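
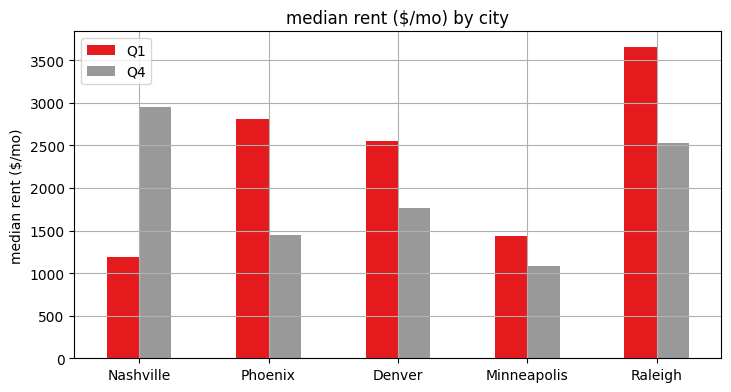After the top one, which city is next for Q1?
Top 3 for Q1: Raleigh ≈ 3500, Phoenix ≈ 3000, Denver ≈ 2500.

Phoenix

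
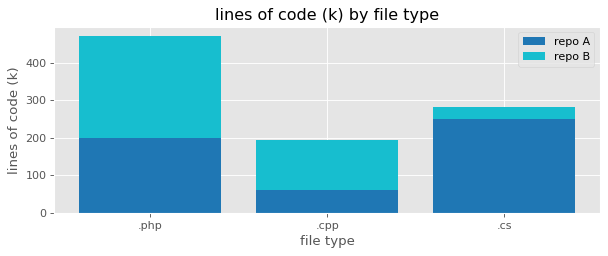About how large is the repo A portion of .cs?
≈ 250

repo A top ≈ 250, bottom ≈ 0; segment ≈ 250.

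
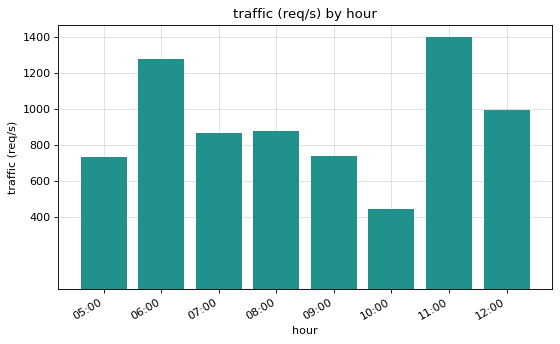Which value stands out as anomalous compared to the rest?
11:00

11:00 ≈ 1400; the rest sit between ≈ 400 and ≈ 1200.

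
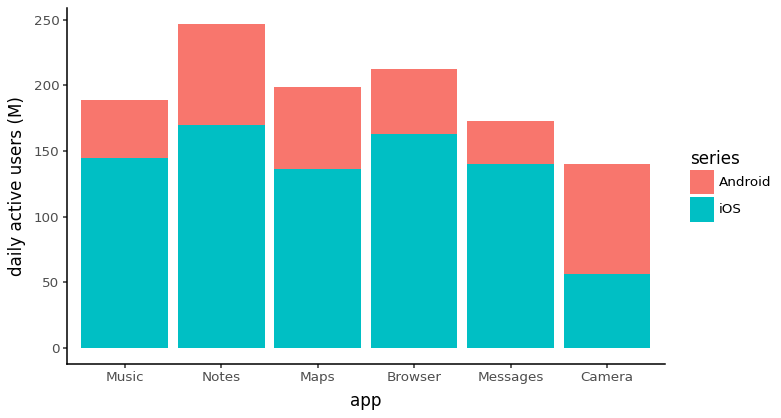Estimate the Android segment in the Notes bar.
Android top ≈ 250, bottom ≈ 175; segment ≈ 75.

≈ 75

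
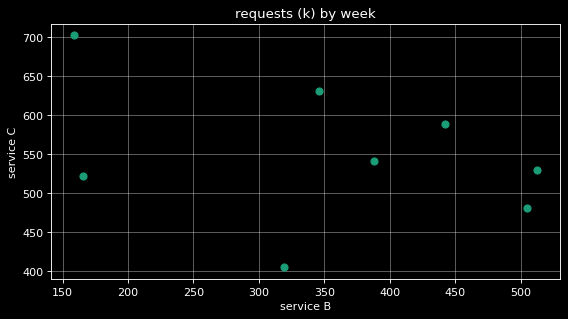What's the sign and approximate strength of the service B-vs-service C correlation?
negative, weak

Points are negatively correlated; weak (|r| ≈ 0.3).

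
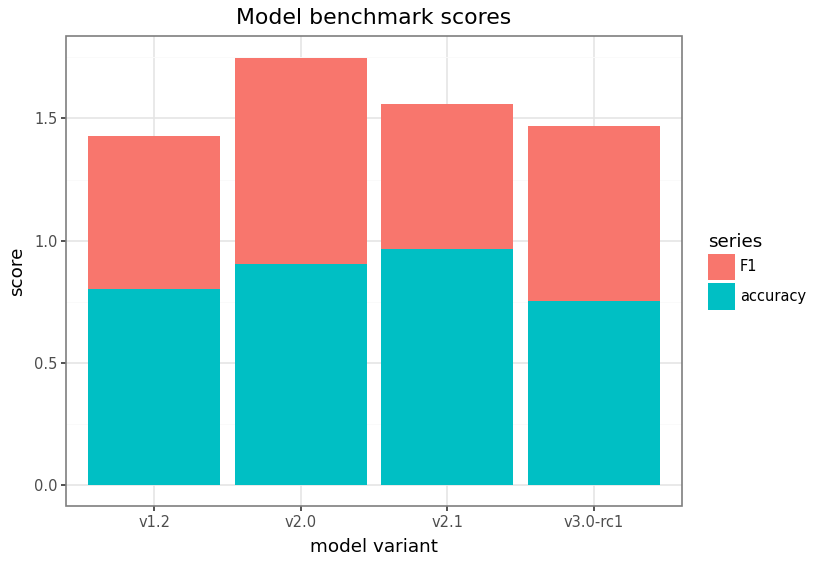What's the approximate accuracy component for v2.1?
≈ 1.0

accuracy top ≈ 1.0, bottom ≈ 0.0; segment ≈ 1.0.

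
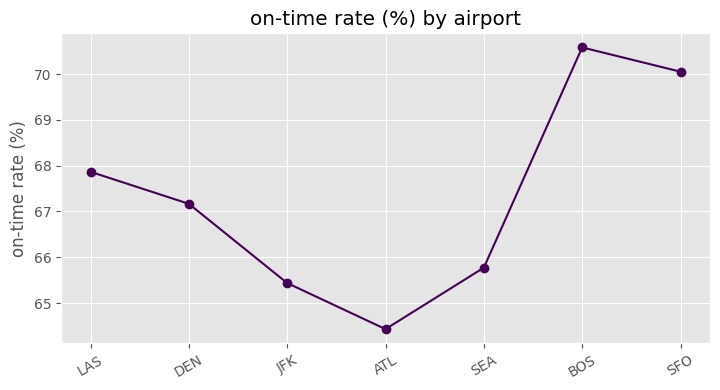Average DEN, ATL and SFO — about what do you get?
(67 + 64 + 70) / 3 ≈ 67.

≈ 67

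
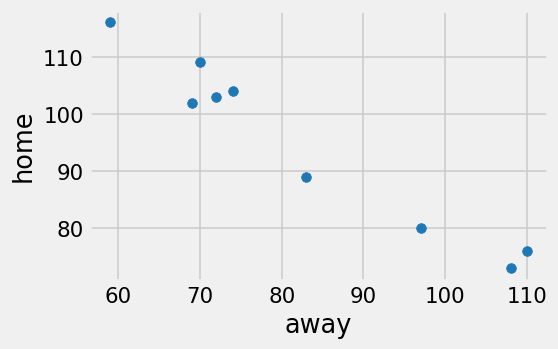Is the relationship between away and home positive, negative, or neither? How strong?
negative, strong

Points are negatively correlated; strong (|r| ≈ 1.0).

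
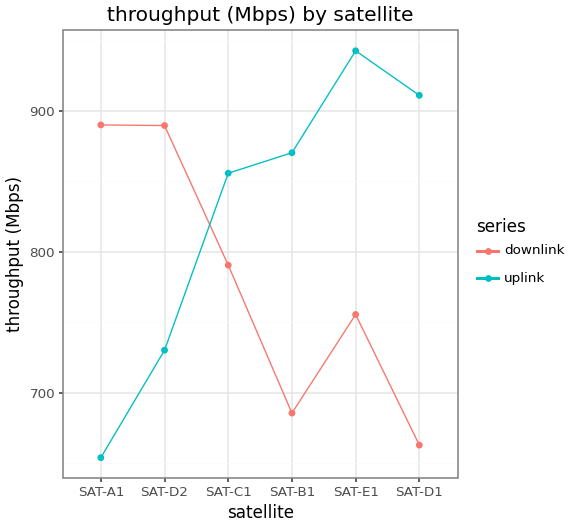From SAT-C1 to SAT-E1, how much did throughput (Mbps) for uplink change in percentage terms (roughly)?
SAT-C1 ≈ 850, SAT-E1 ≈ 950; (950 − 850) / 850 ≈ +11.8%.

≈ +11.8%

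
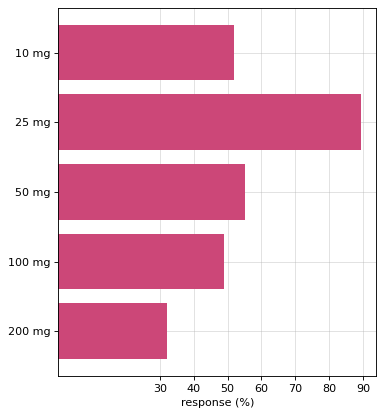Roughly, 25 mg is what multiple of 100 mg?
25 mg ≈ 90, 100 mg ≈ 50; 90/50 ≈ 1.8.

≈ 1.8×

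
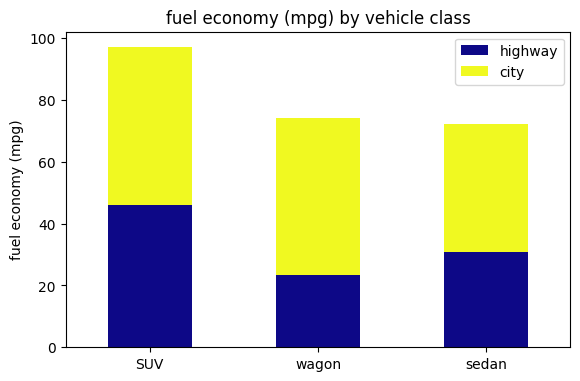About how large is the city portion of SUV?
city top ≈ 100, bottom ≈ 50; segment ≈ 50.

≈ 50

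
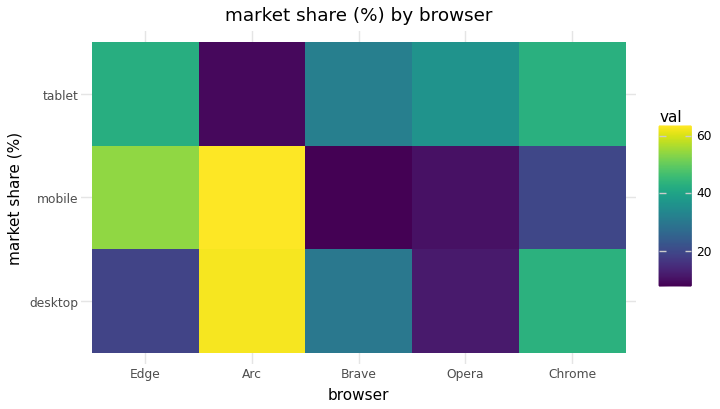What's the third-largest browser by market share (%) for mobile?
Chrome

Top 4 for mobile: Arc ≈ 65, Edge ≈ 55, Chrome ≈ 20, Opera ≈ 10.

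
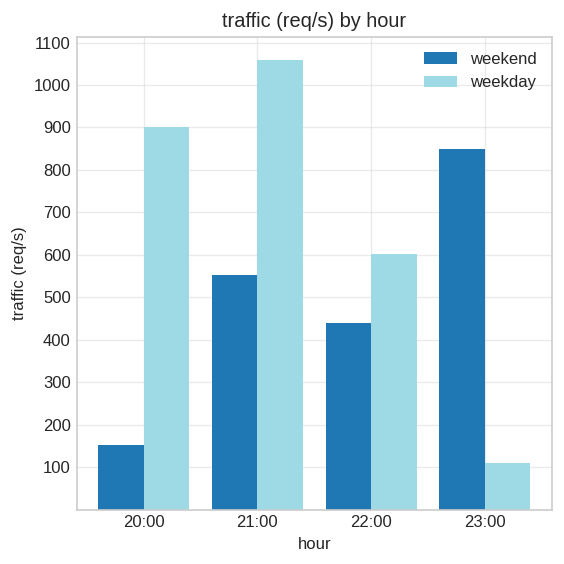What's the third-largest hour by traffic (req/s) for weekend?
22:00

Top 4 for weekend: 23:00 ≈ 800, 21:00 ≈ 600, 22:00 ≈ 400, 20:00 ≈ 200.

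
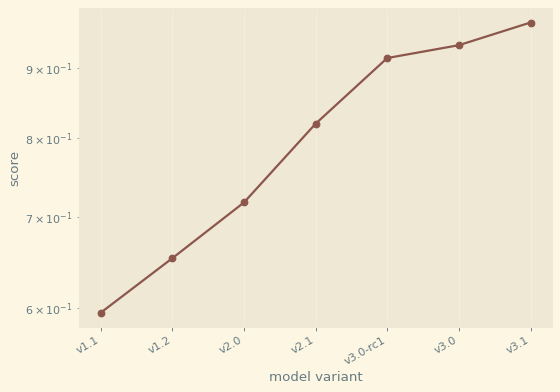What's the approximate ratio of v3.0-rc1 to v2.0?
≈ 1.29×

v3.0-rc1 ≈ 0.90, v2.0 ≈ 0.70; 0.90/0.70 ≈ 1.29.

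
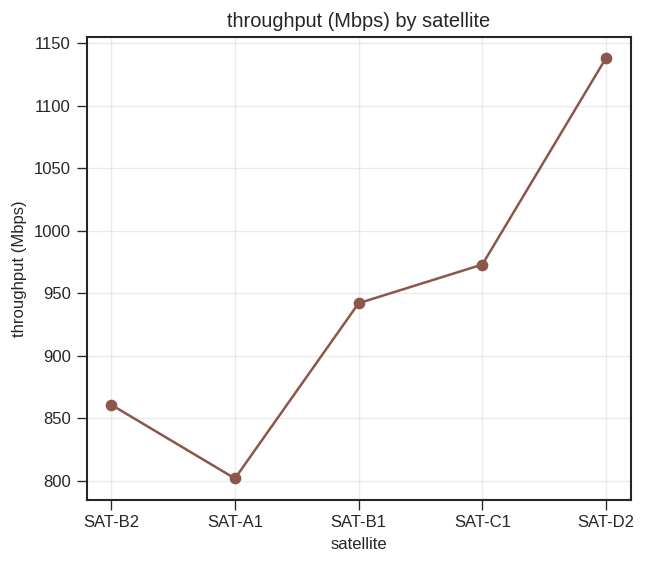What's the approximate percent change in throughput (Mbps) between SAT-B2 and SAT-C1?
≈ +11.8%

SAT-B2 ≈ 850, SAT-C1 ≈ 950; (950 − 850) / 850 ≈ +11.8%.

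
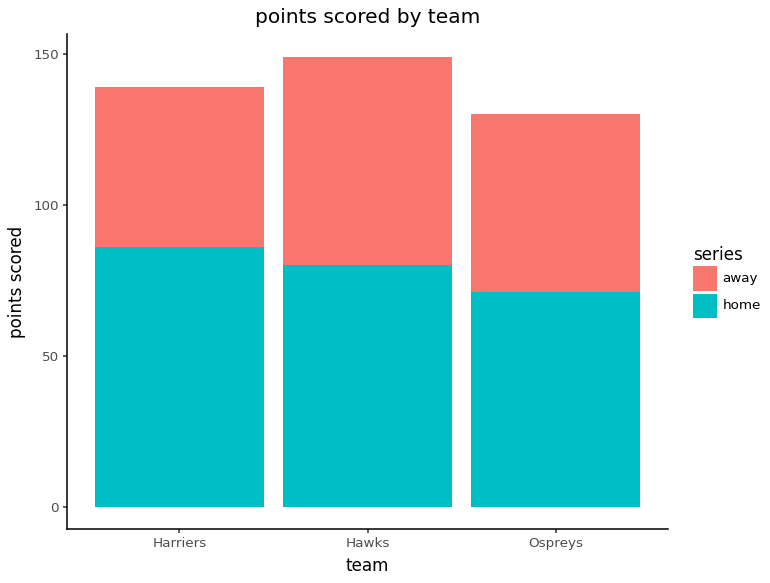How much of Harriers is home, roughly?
≈ 80

home top ≈ 80, bottom ≈ 0; segment ≈ 80.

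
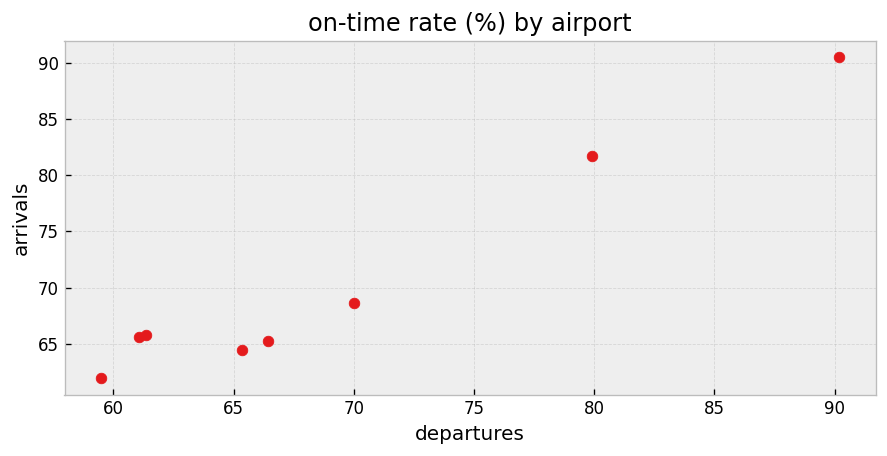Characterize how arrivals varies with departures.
positive, strong

Points are positively correlated; strong (|r| ≈ 1.0).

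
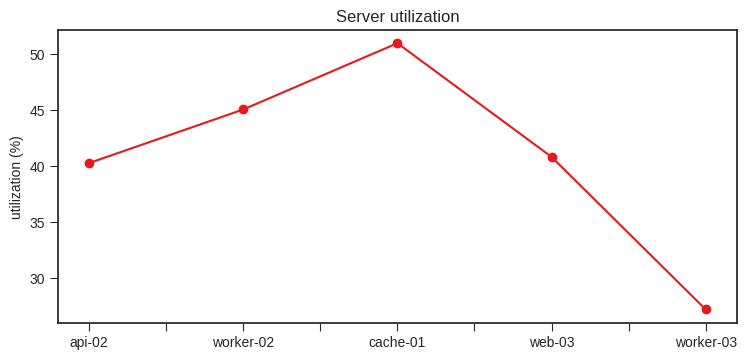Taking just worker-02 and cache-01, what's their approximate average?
(46 + 50) / 2 ≈ 48.

≈ 48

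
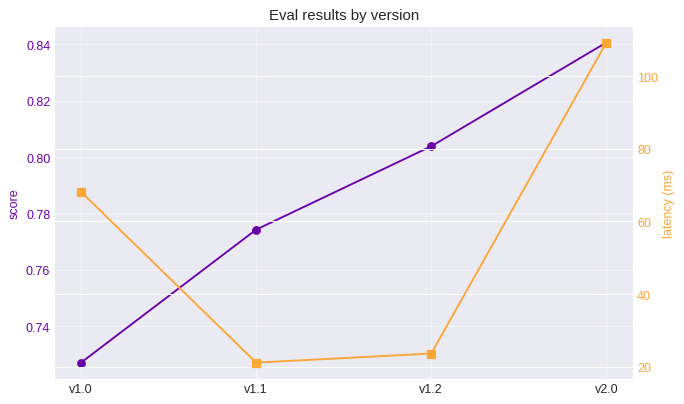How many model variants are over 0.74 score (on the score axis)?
3

Above 0.74: v1.1, v1.2, v2.0.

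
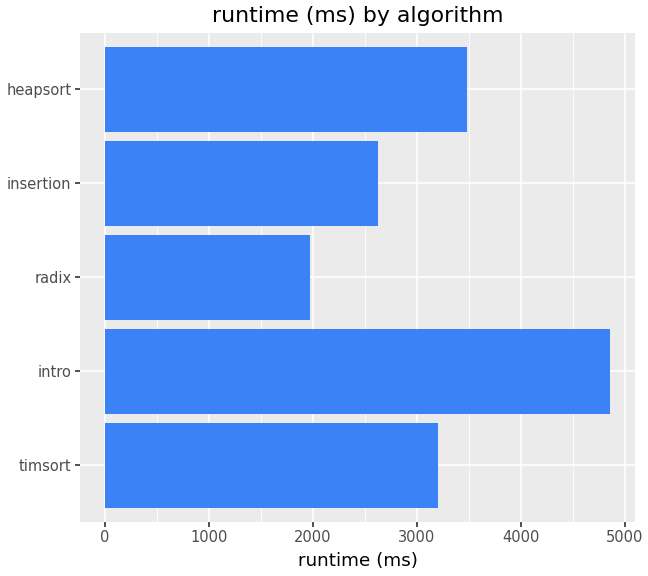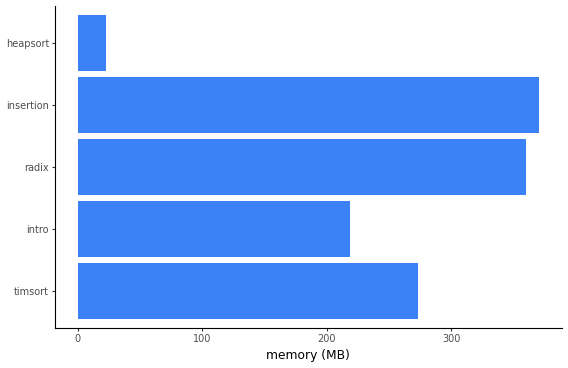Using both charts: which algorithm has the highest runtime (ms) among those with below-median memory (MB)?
Chart 2 median memory (MB) ≈ 250; below-median algorithms: intro, heapsort. Among those, intro has the highest runtime (ms) (≈ 5000).

intro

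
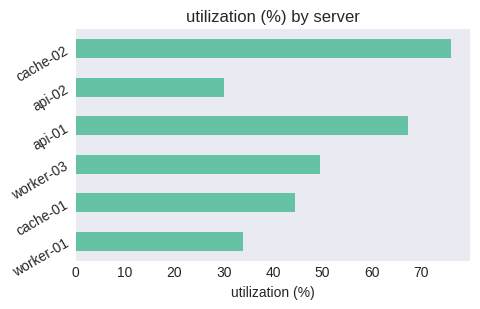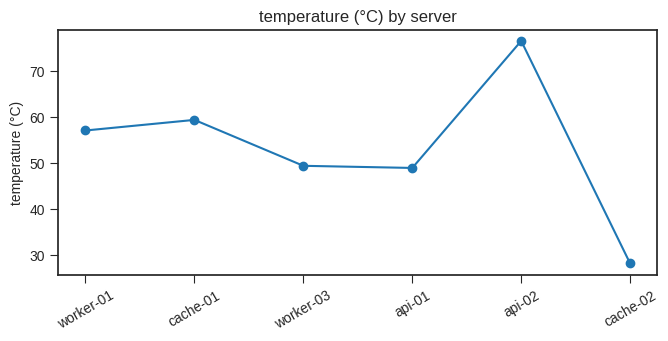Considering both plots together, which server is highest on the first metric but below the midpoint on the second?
Chart 2 median temperature (°C) ≈ 50; below-median servers: worker-03, api-01, cache-02. Among those, cache-02 has the highest utilization (%) (≈ 80).

cache-02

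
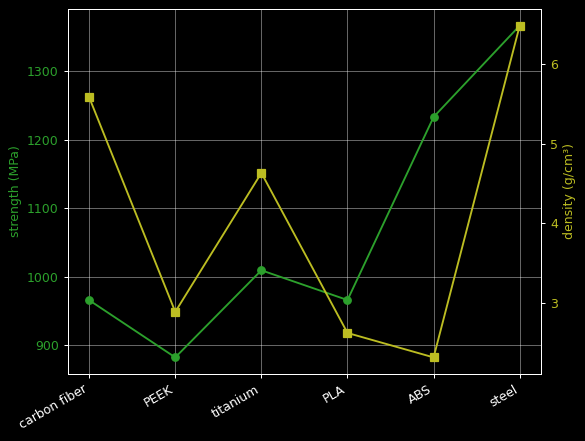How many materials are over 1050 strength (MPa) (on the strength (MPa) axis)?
Above 1050: ABS, steel.

2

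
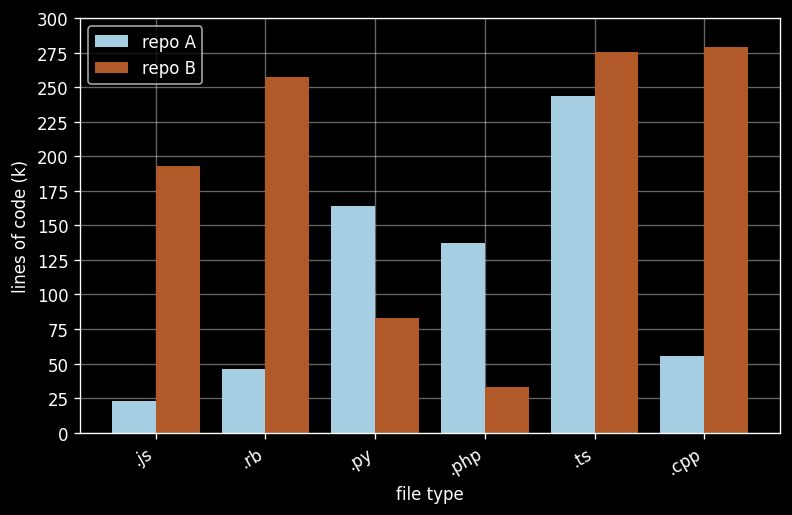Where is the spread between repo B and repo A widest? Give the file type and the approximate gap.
.cpp: repo B ≈ 275, repo A ≈ 50 → gap ≈ 225. Next-largest (.rb) is only ≈ 200.

.cpp, ≈ 225 k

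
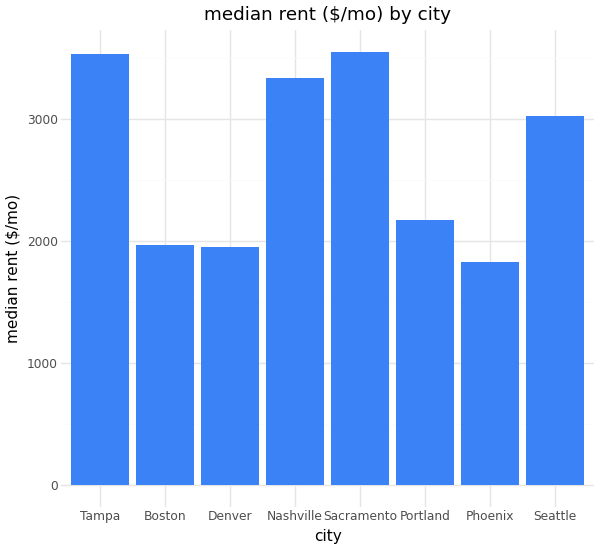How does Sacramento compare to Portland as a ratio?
≈ 1.75×

Sacramento ≈ 3500, Portland ≈ 2000; 3500/2000 ≈ 1.75.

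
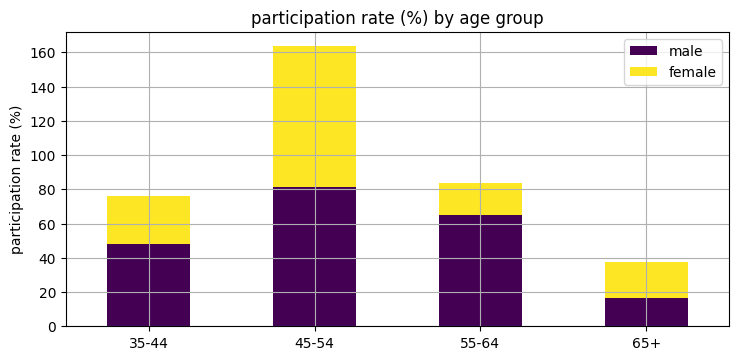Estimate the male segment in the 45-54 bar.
≈ 80

male top ≈ 80, bottom ≈ 0; segment ≈ 80.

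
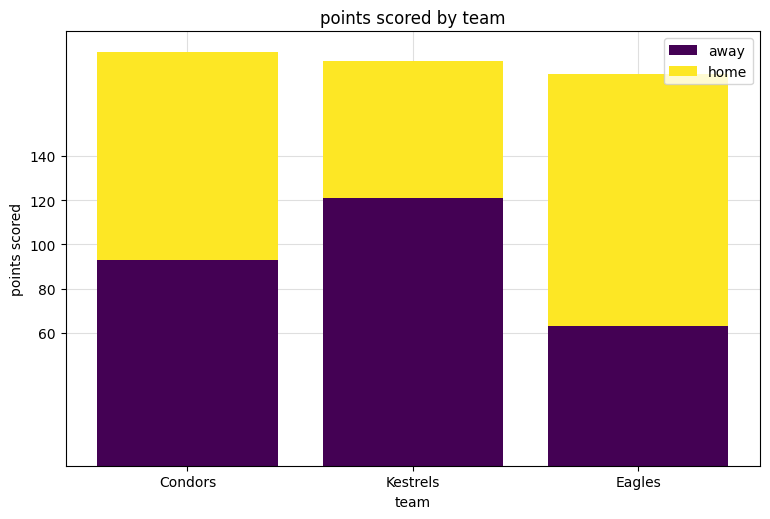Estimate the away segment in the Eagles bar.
away top ≈ 60, bottom ≈ 0; segment ≈ 60.

≈ 60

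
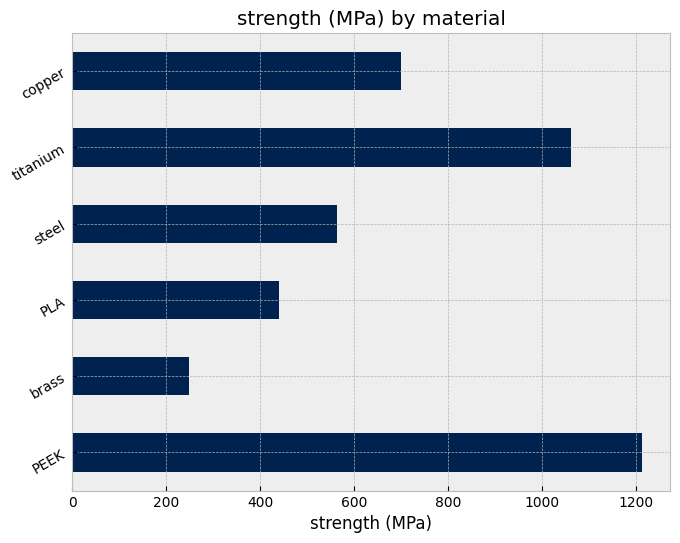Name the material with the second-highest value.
Top 3: PEEK ≈ 1200, titanium ≈ 1000, copper ≈ 600.

titanium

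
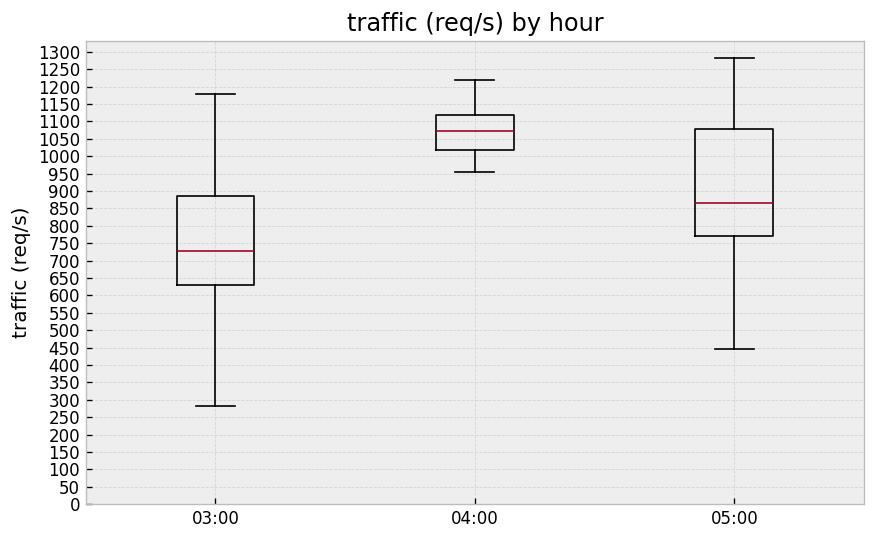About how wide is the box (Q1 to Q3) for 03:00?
≈ 250

Q3 ≈ 900, Q1 ≈ 650; IQR ≈ 250.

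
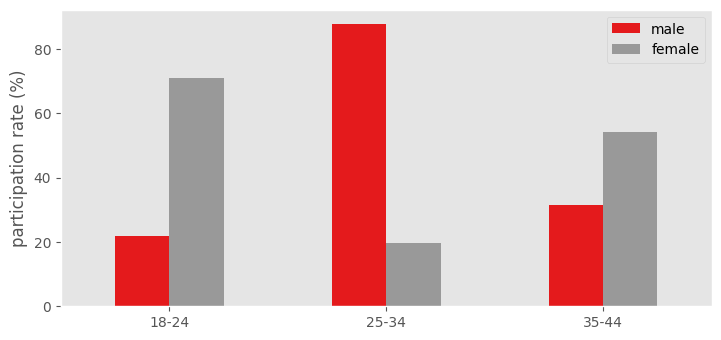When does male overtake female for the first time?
18-24: male ≈ 20 vs female ≈ 70 (not yet); 25-34: male ≈ 90 vs female ≈ 20 (first crossover).

25-34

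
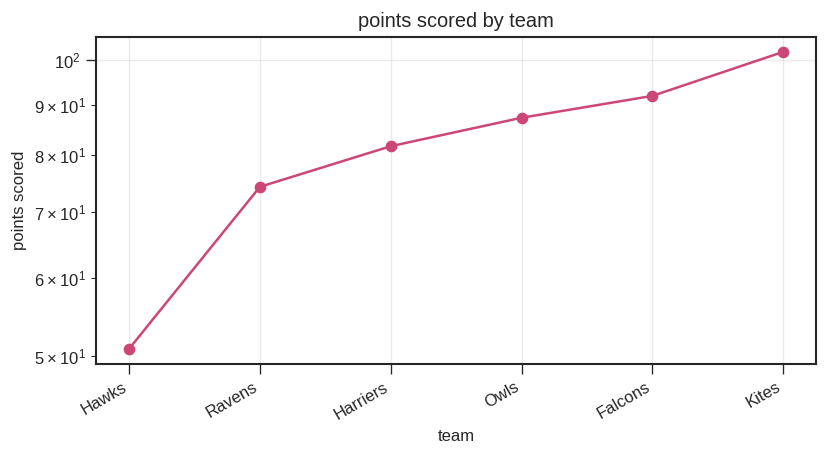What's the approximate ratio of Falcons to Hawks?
Falcons ≈ 90, Hawks ≈ 50; 90/50 ≈ 1.8.

≈ 1.8×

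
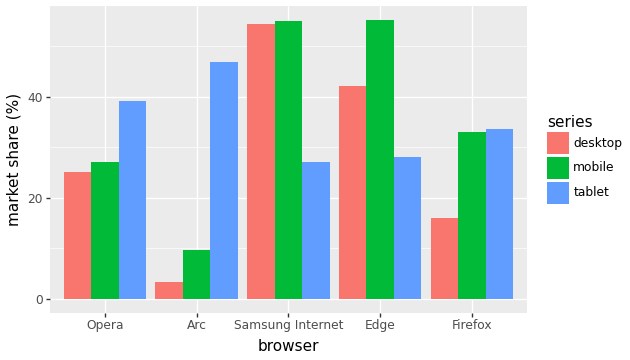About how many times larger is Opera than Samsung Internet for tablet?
≈ 1.6×

Opera ≈ 40, Samsung Internet ≈ 25; 40/25 ≈ 1.6.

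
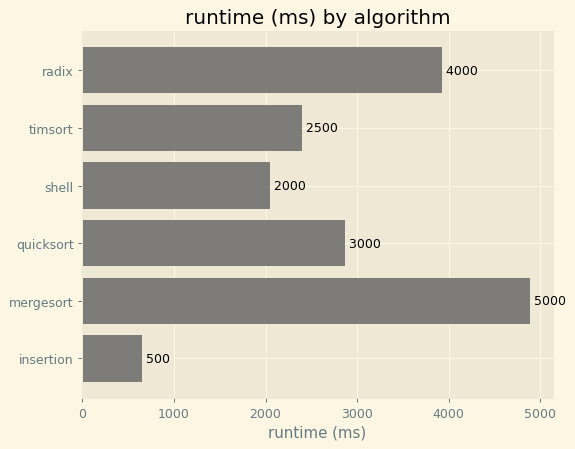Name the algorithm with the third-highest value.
Top 4: mergesort ≈ 5000, radix ≈ 4000, quicksort ≈ 3000, timsort ≈ 2500.

quicksort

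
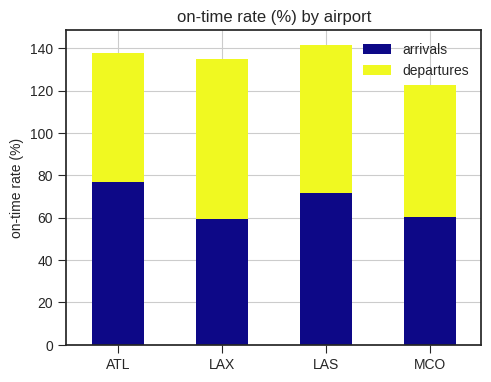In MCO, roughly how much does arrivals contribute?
arrivals top ≈ 60, bottom ≈ 0; segment ≈ 60.

≈ 60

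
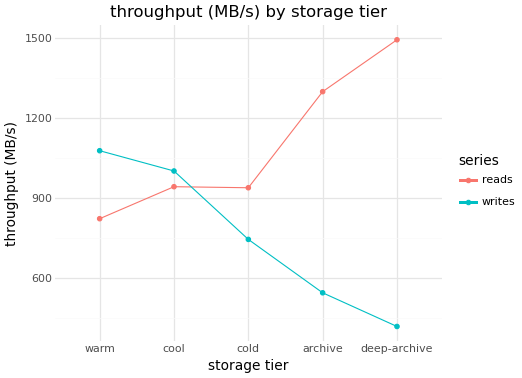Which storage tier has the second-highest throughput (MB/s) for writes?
cool

Top 3 for writes: warm ≈ 1100, cool ≈ 1000, cold ≈ 700.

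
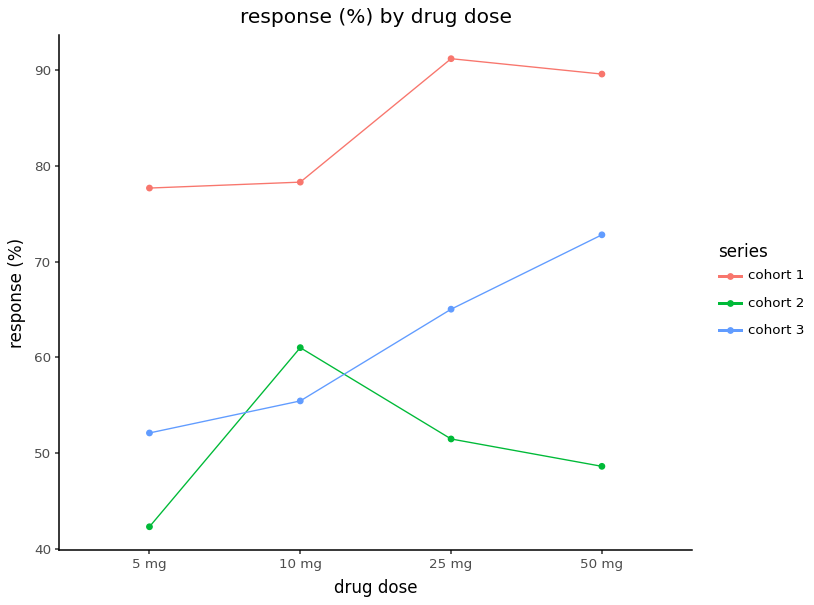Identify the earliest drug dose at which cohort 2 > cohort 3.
10 mg

5 mg: cohort 2 ≈ 40 vs cohort 3 ≈ 50 (not yet); 10 mg: cohort 2 ≈ 60 vs cohort 3 ≈ 55 (first crossover).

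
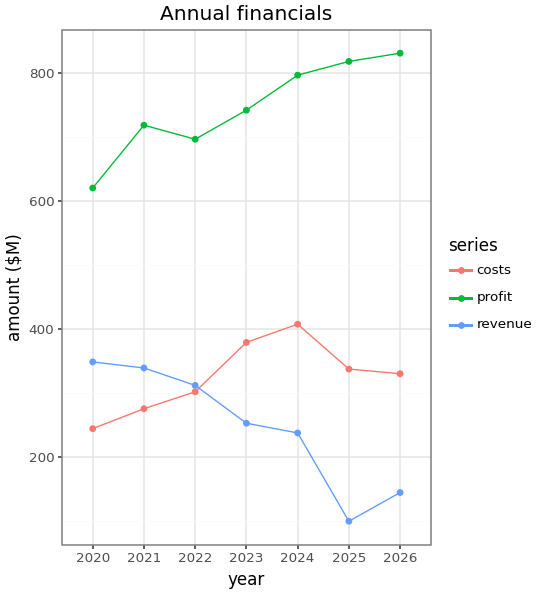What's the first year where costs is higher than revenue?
2023

2022: costs ≈ 300 vs revenue ≈ 300 (not yet); 2023: costs ≈ 400 vs revenue ≈ 300 (first crossover).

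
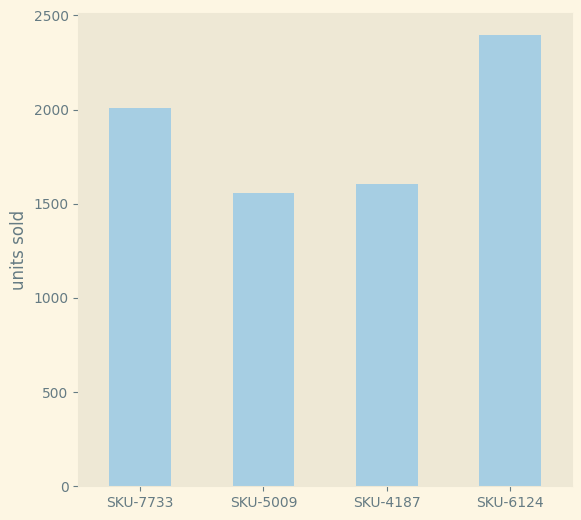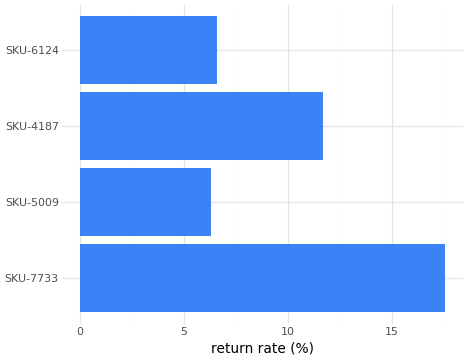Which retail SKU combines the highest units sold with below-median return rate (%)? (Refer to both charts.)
SKU-6124

Chart 2 median return rate (%) ≈ 10; below-median retail SKUs: SKU-5009, SKU-6124. Among those, SKU-6124 has the highest units sold (≈ 2500).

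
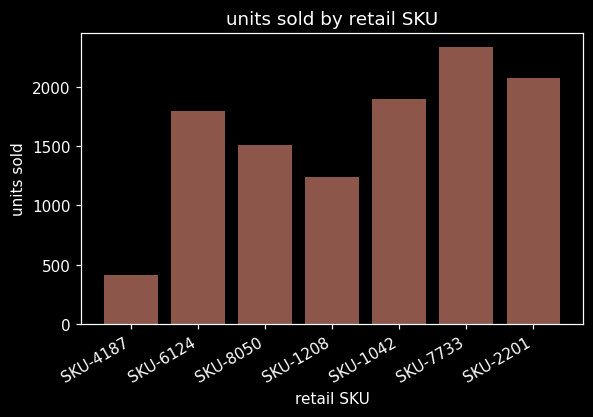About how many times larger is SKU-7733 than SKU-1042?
≈ 1.2×

SKU-7733 ≈ 2400, SKU-1042 ≈ 2000; 2400/2000 ≈ 1.2.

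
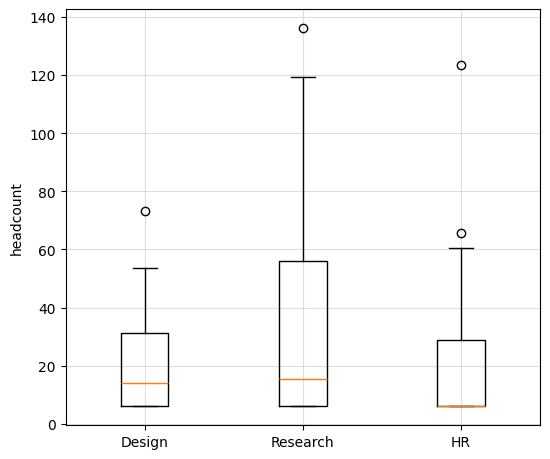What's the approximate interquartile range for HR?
Q3 ≈ 28, Q1 ≈ 6; IQR ≈ 22.

≈ 22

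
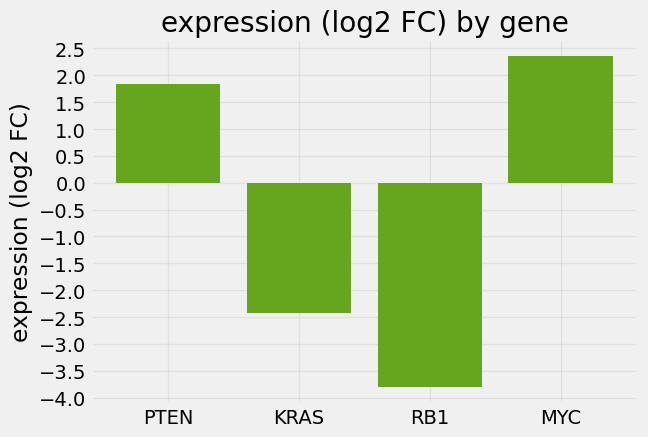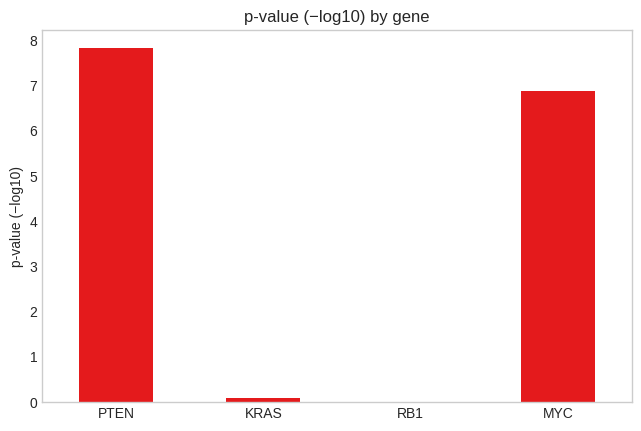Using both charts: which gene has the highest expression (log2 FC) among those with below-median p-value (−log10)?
KRAS

Chart 2 median p-value (−log10) ≈ 3; below-median genes: KRAS, RB1. Among those, KRAS has the highest expression (log2 FC) (≈ -2.5).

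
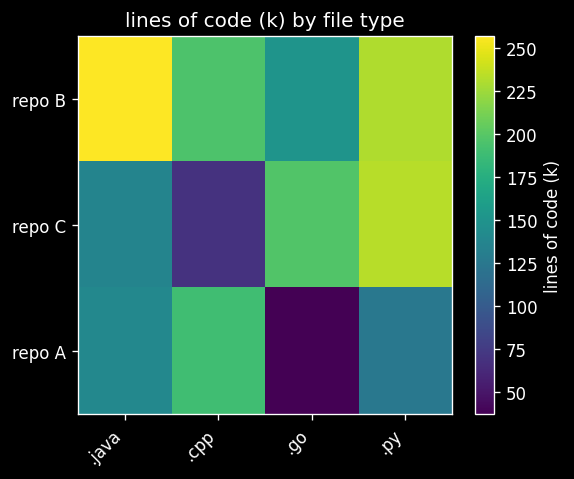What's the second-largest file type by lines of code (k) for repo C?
Top 3 for repo C: .py ≈ 240, .go ≈ 200, .java ≈ 140.

.go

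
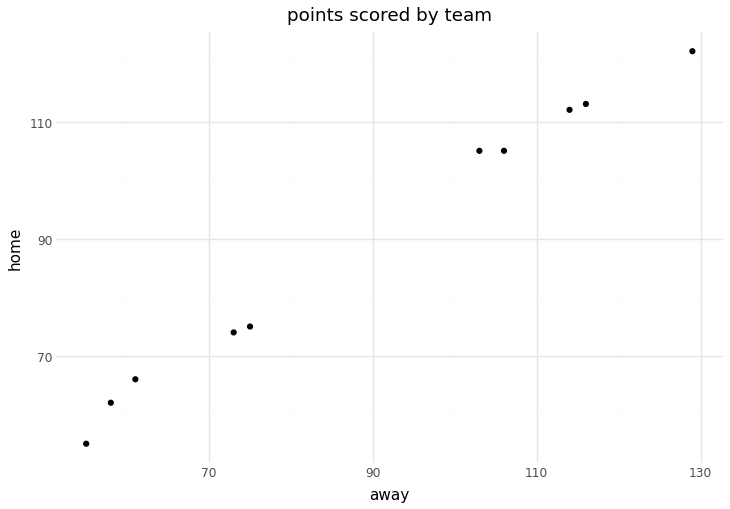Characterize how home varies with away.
positive, strong

Points are positively correlated; strong (|r| ≈ 1.0).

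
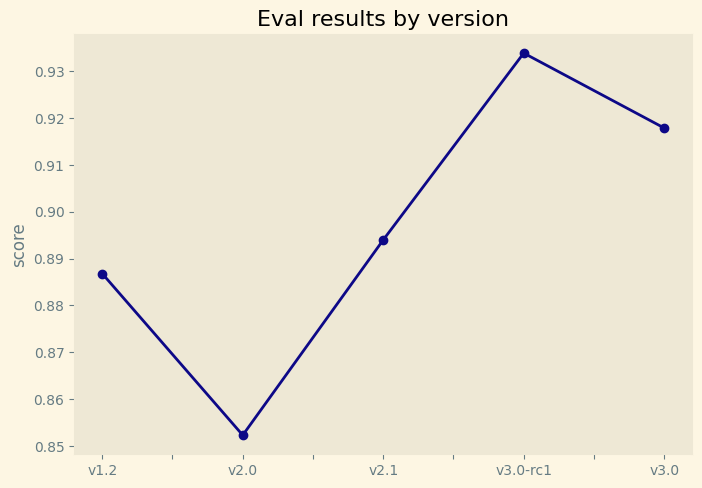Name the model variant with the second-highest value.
Top 3: v3.0-rc1 ≈ 0.93, v3.0 ≈ 0.92, v2.1 ≈ 0.89.

v3.0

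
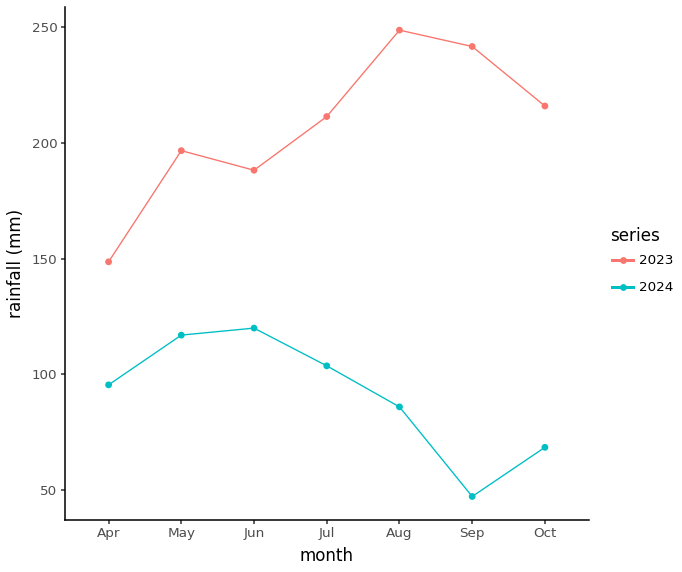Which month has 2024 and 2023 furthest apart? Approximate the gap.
Sep: 2024 ≈ 40, 2023 ≈ 240 → gap ≈ 200. Next-largest (Aug) is only ≈ 160.

Sep, ≈ 200 mm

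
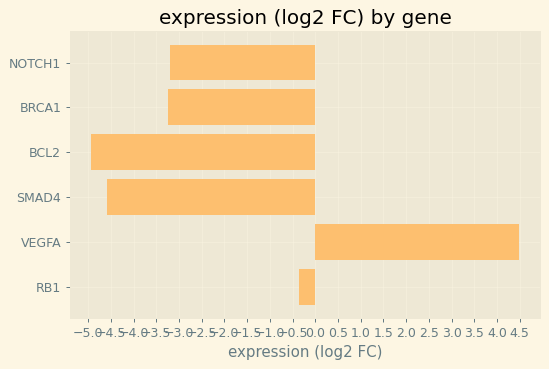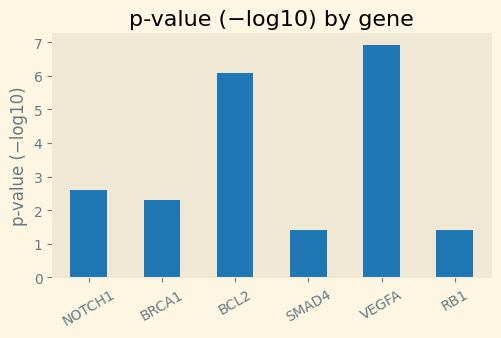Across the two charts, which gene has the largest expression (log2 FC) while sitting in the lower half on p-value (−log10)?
RB1

Chart 2 median p-value (−log10) ≈ 2; below-median genes: BRCA1, SMAD4, RB1. Among those, RB1 has the highest expression (log2 FC) (≈ -0.5).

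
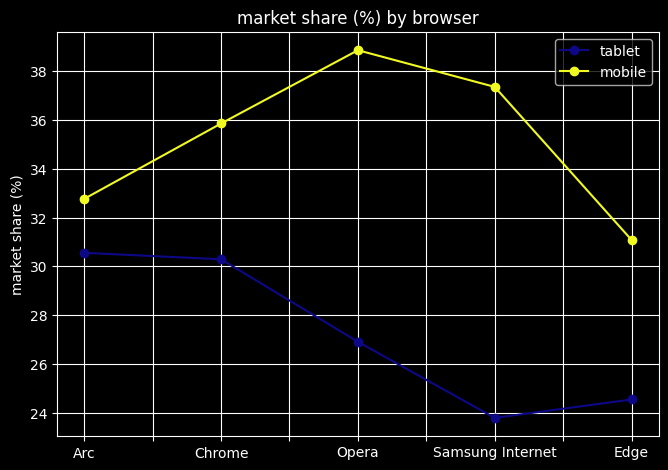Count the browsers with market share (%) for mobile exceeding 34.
3

Above 34: Chrome, Opera, Samsung Internet.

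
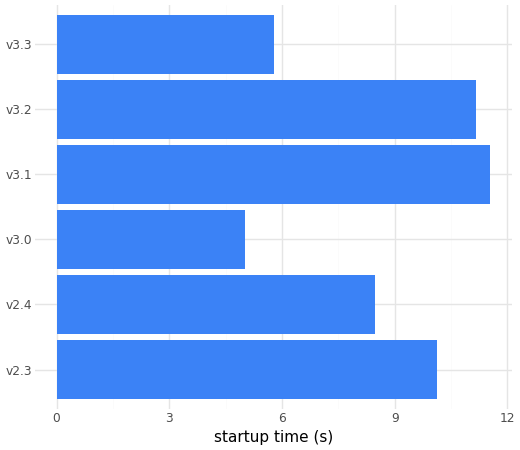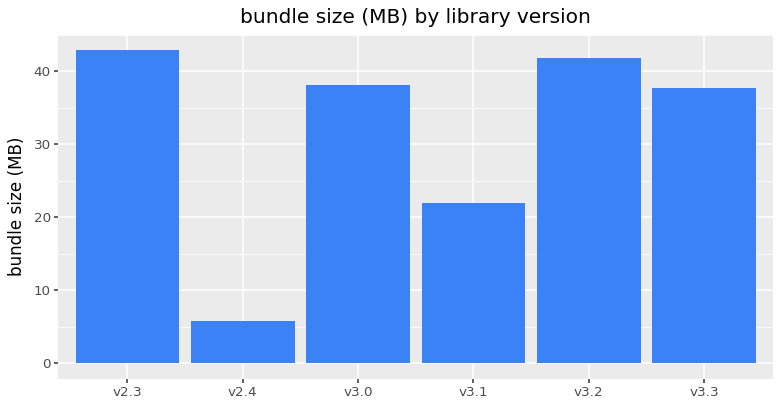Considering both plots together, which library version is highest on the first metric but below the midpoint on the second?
Chart 2 median bundle size (MB) ≈ 40; below-median library versions: v2.4, v3.1, v3.3. Among those, v3.1 has the highest startup time (s) (≈ 12).

v3.1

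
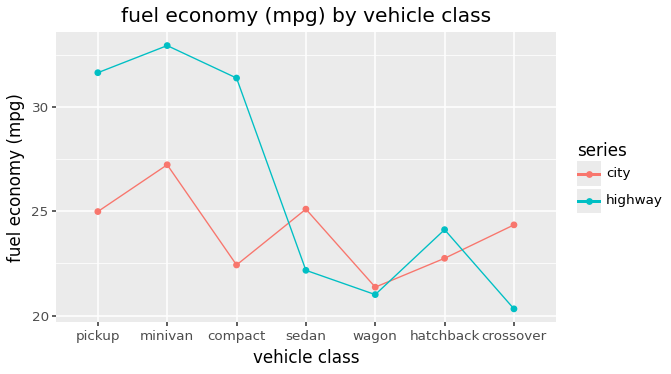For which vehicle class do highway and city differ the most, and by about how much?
compact, ≈ 10 mpg

compact: highway ≈ 32, city ≈ 22 → gap ≈ 10. Next-largest (pickup) is only ≈ 8.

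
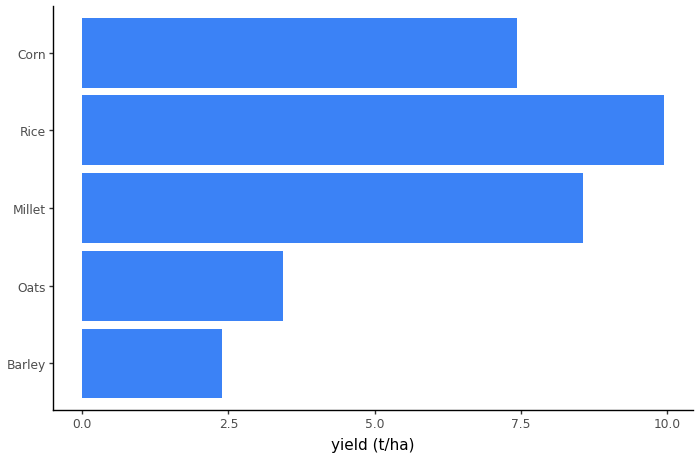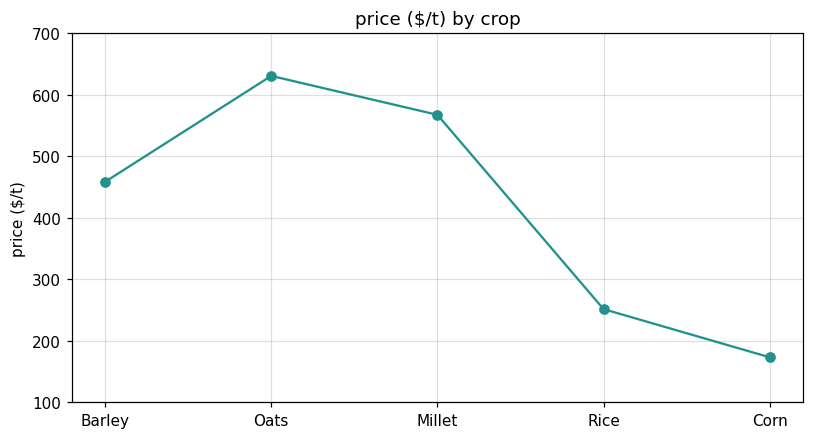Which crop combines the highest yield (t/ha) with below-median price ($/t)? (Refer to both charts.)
Chart 2 median price ($/t) ≈ 500; below-median crops: Rice, Corn. Among those, Rice has the highest yield (t/ha) (≈ 10).

Rice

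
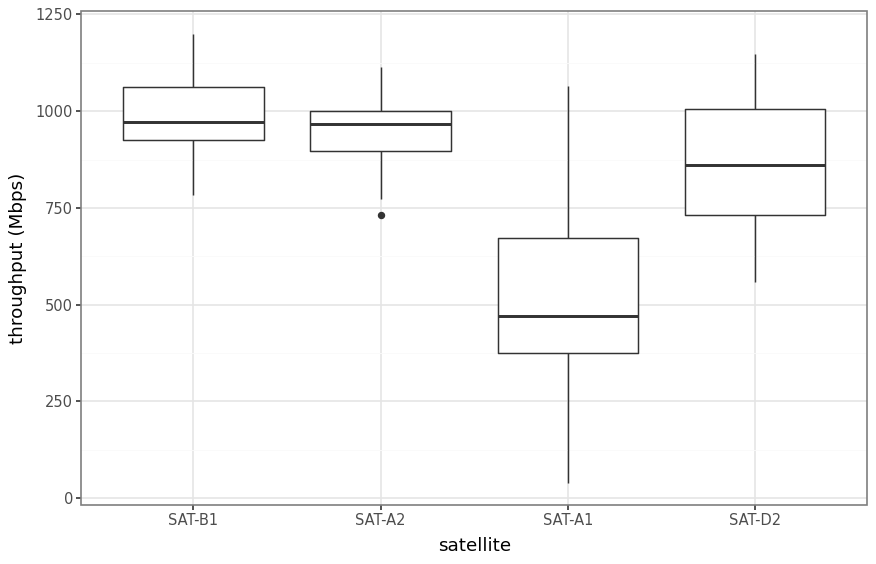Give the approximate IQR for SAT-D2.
≈ 250

Q3 ≈ 1000, Q1 ≈ 750; IQR ≈ 250.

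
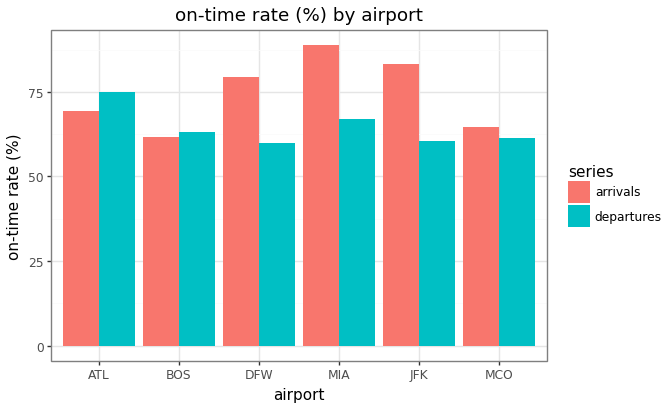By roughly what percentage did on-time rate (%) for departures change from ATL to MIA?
ATL ≈ 80, MIA ≈ 70; (70 − 80) / 80 ≈ -12.5%.

≈ -12.5%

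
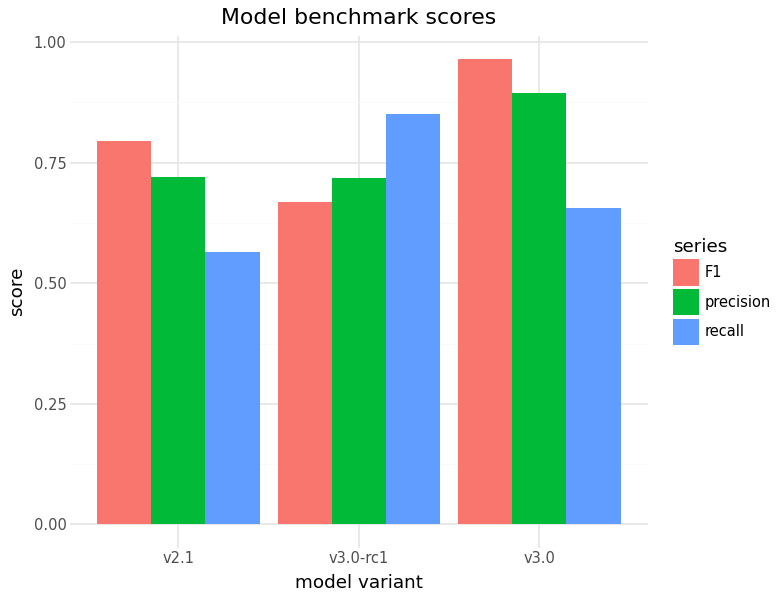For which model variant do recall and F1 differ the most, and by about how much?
v3.0, ≈ 0.3

v3.0: recall ≈ 0.7, F1 ≈ 1.0 → gap ≈ 0.3. Next-largest (v2.1) is only ≈ 0.2.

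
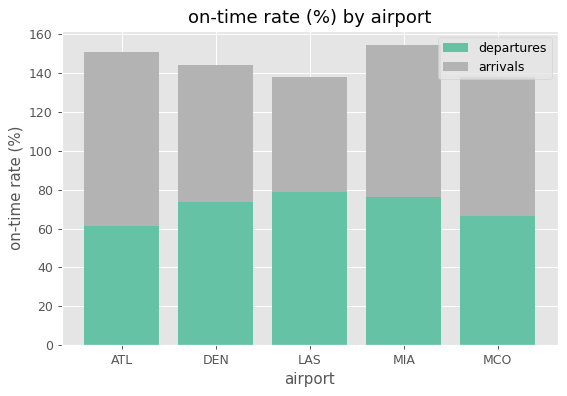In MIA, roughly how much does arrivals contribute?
arrivals top ≈ 160, bottom ≈ 80; segment ≈ 80.

≈ 80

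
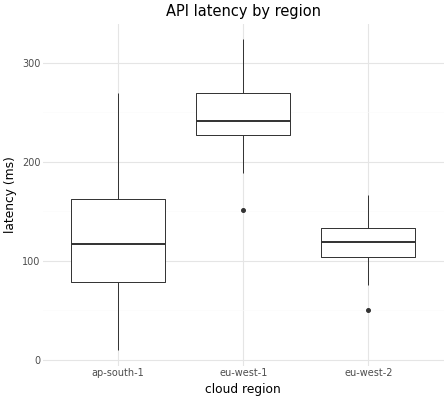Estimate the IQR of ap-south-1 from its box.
≈ 80

Q3 ≈ 160, Q1 ≈ 80; IQR ≈ 80.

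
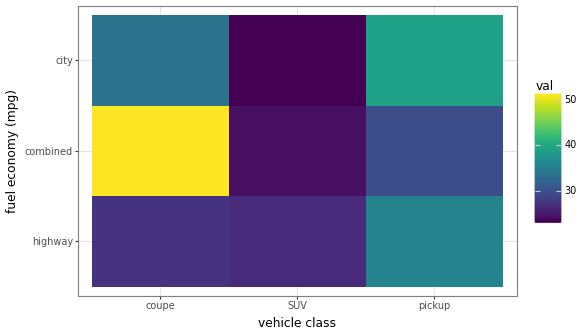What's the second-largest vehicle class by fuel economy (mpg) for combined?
Top 3 for combined: coupe ≈ 50, pickup ≈ 30, SUV ≈ 25.

pickup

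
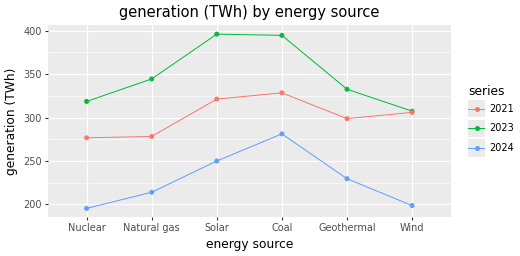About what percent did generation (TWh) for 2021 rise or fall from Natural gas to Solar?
Natural gas ≈ 280, Solar ≈ 320; (320 − 280) / 280 ≈ +14.3%.

≈ +14.3%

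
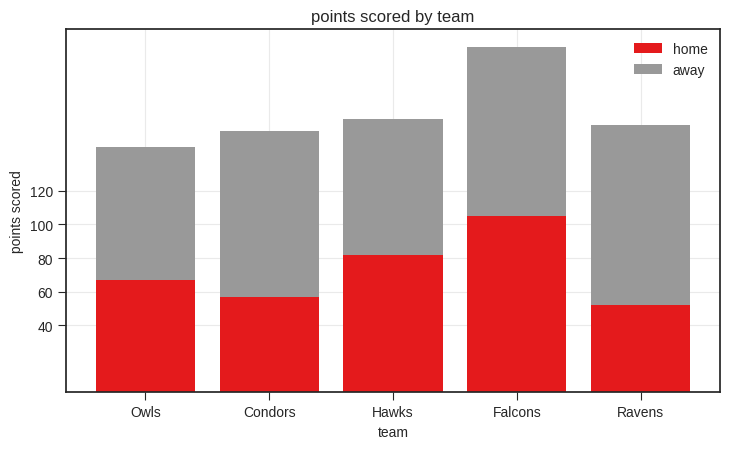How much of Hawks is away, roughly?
away top ≈ 160, bottom ≈ 80; segment ≈ 80.

≈ 80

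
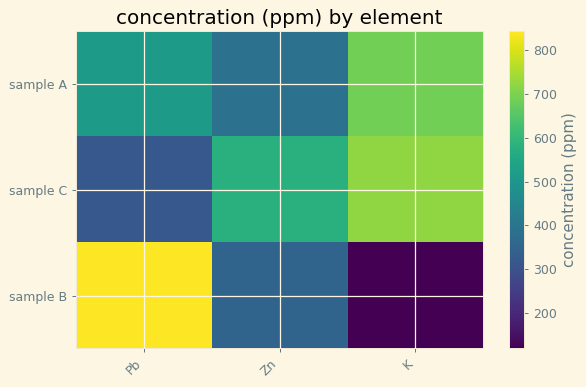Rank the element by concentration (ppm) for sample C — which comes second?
Zn

Top 3 for sample C: K ≈ 700, Zn ≈ 600, Pb ≈ 300.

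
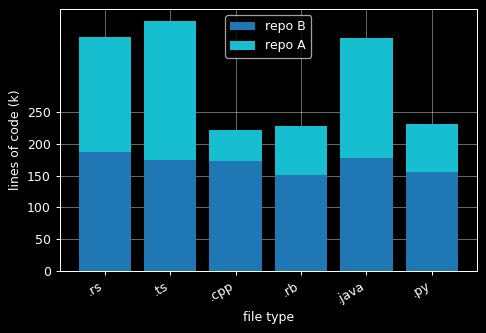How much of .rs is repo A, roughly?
repo A top ≈ 350, bottom ≈ 200; segment ≈ 150.

≈ 150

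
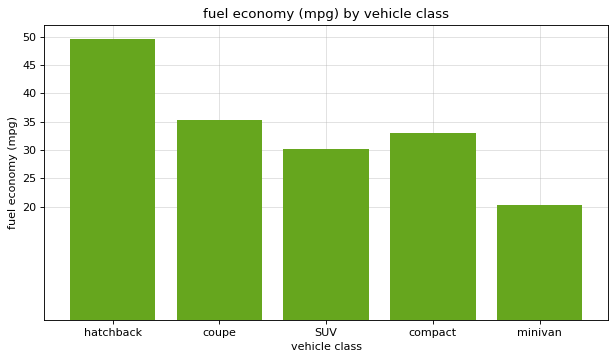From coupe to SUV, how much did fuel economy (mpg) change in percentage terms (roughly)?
≈ -14.3%

coupe ≈ 35, SUV ≈ 30; (30 − 35) / 35 ≈ -14.3%.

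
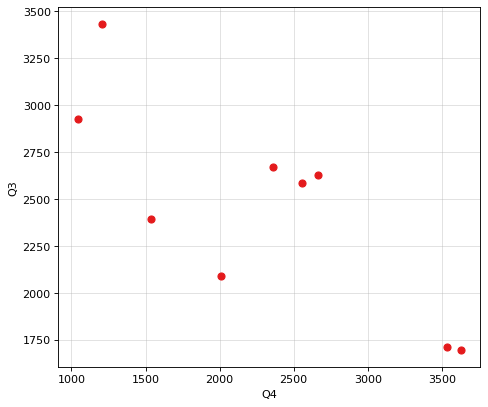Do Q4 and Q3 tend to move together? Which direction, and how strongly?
negative, strong

Points are negatively correlated; strong (|r| ≈ 0.8).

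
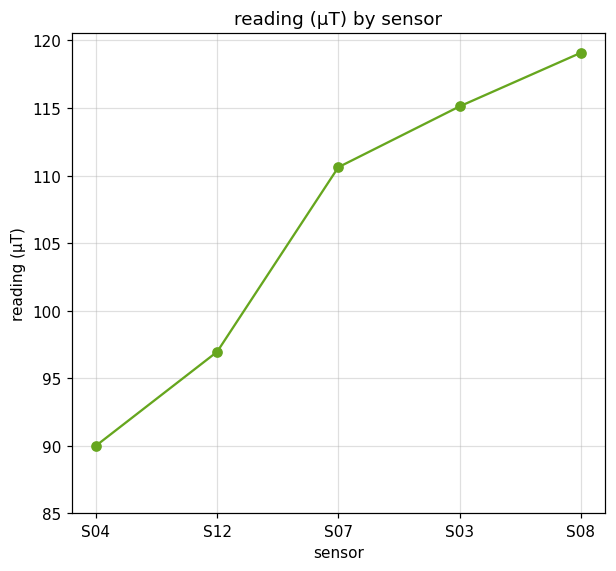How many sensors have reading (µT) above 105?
Above 105: S07, S03, S08.

3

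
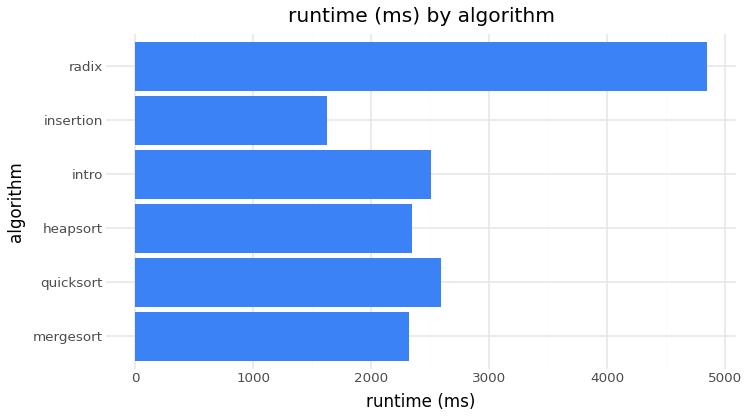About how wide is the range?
≈ 3500

Max radix ≈ 5000, min insertion ≈ 1500; range ≈ 3500.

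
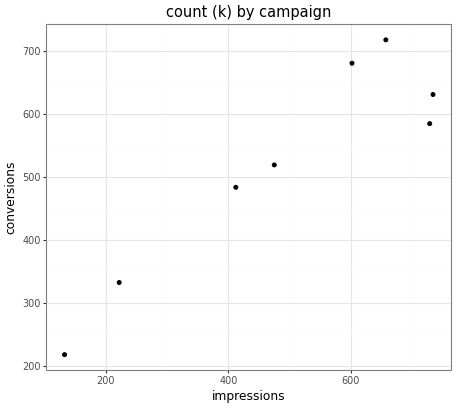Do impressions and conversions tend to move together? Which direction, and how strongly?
positive, strong

Points are positively correlated; strong (|r| ≈ 0.9).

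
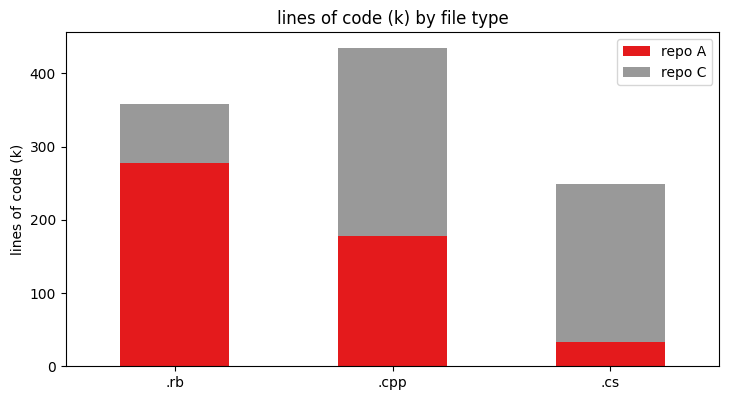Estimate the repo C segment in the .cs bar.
≈ 200

repo C top ≈ 250, bottom ≈ 50; segment ≈ 200.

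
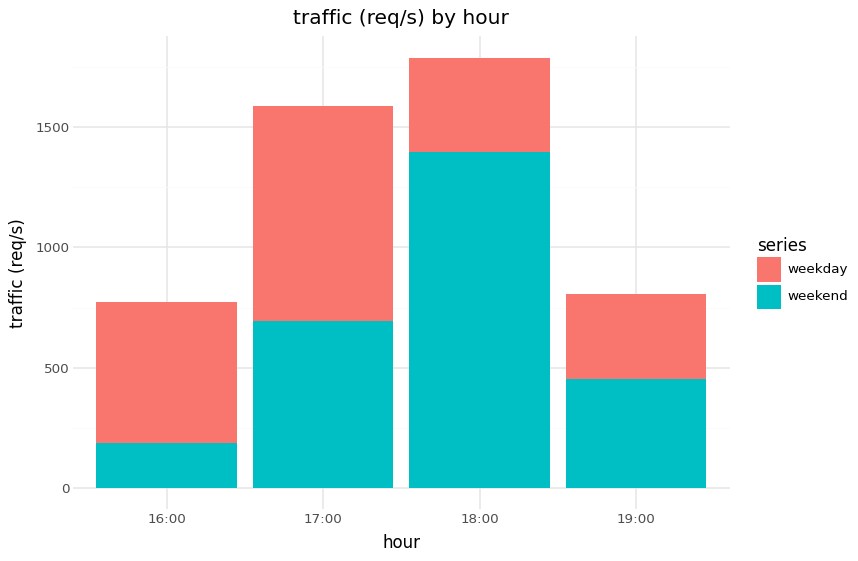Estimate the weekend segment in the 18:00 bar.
≈ 1400

weekend top ≈ 1400, bottom ≈ 0; segment ≈ 1400.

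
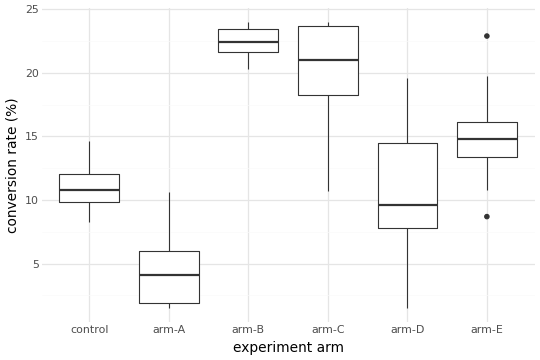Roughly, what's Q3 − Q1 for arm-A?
≈ 4

Q3 ≈ 6, Q1 ≈ 2; IQR ≈ 4.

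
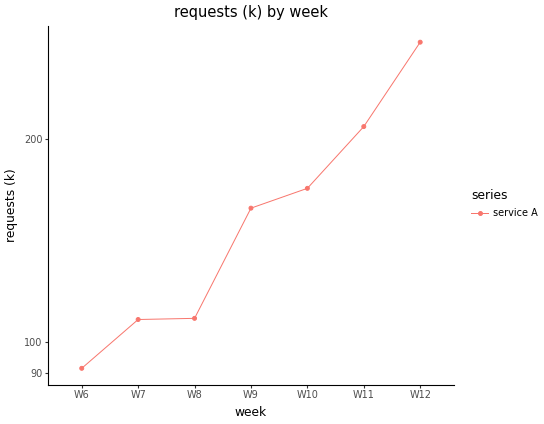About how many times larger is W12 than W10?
W12 ≈ 280, W10 ≈ 160; 280/160 ≈ 1.75.

≈ 1.75×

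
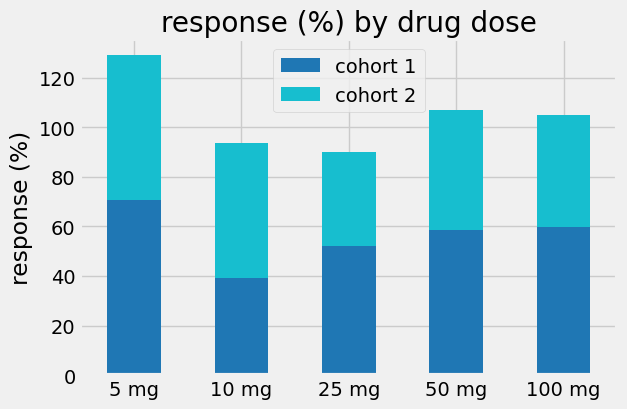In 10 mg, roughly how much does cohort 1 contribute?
cohort 1 top ≈ 40, bottom ≈ 0; segment ≈ 40.

≈ 40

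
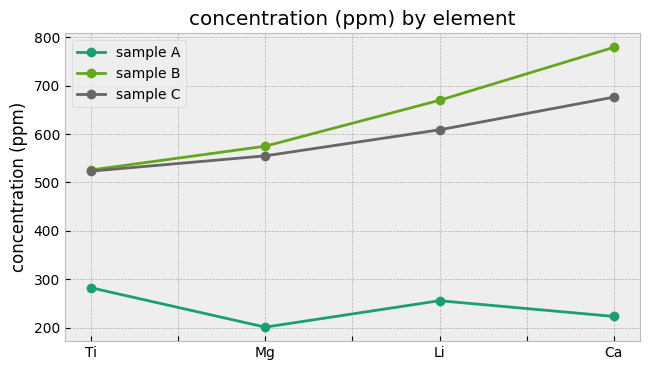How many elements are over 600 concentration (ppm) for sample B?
Above 600: Li, Ca.

2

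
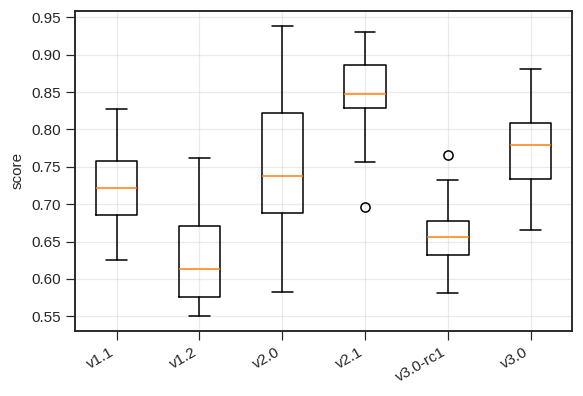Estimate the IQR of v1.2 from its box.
≈ 0.10

Q3 ≈ 0.68, Q1 ≈ 0.58; IQR ≈ 0.10.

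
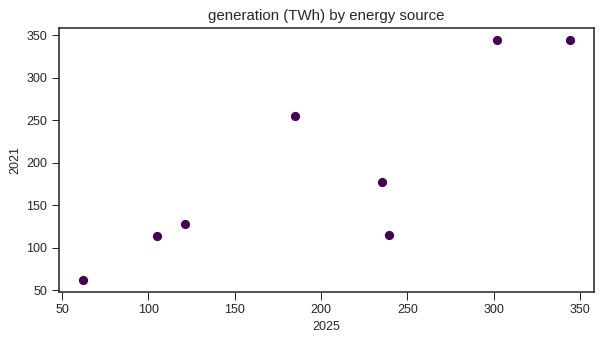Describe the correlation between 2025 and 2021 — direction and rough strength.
Points are positively correlated; strong (|r| ≈ 0.8).

positive, strong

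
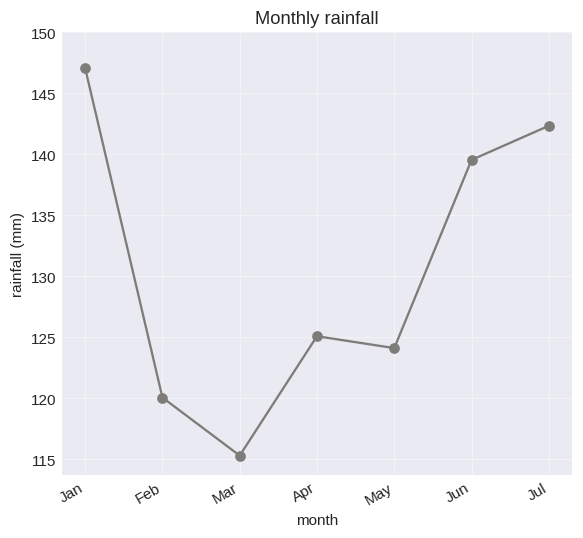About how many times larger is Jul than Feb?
≈ 1.17×

Jul ≈ 140, Feb ≈ 120; 140/120 ≈ 1.17.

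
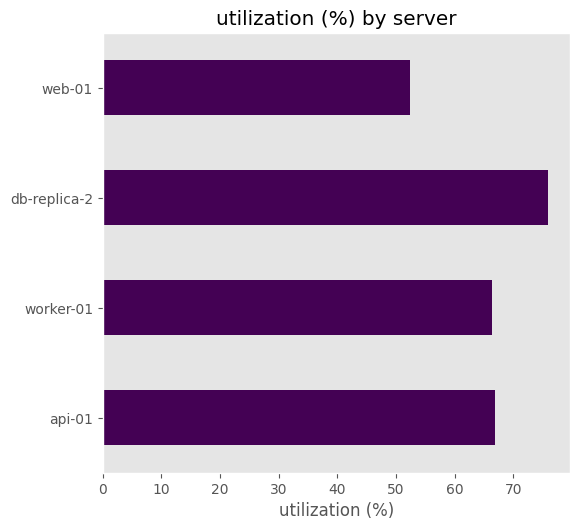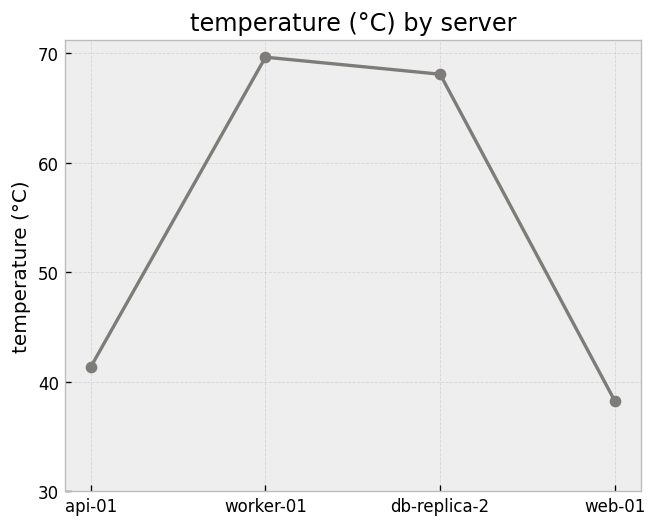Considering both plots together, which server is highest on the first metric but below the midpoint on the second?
api-01

Chart 2 median temperature (°C) ≈ 50; below-median servers: api-01, web-01. Among those, api-01 has the highest utilization (%) (≈ 70).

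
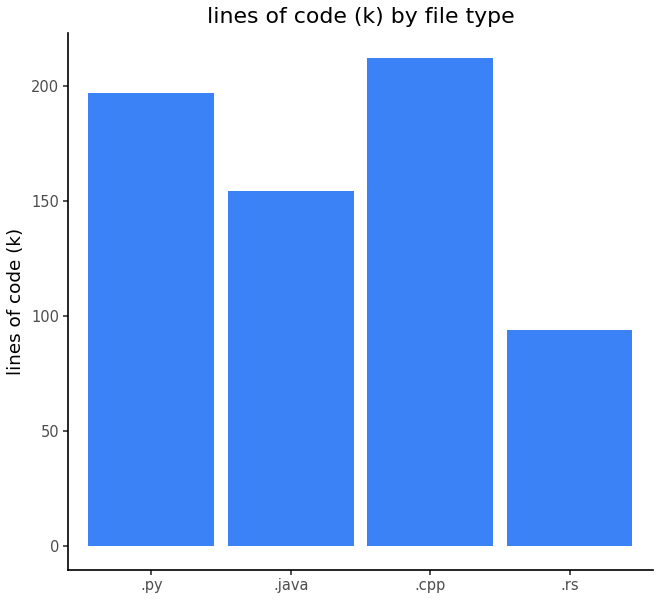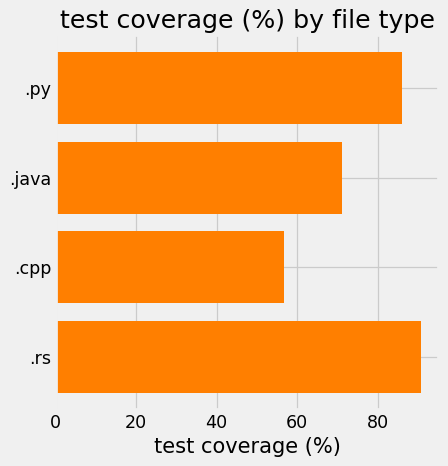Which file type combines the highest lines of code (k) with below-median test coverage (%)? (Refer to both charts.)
Chart 2 median test coverage (%) ≈ 80; below-median file types: .java, .cpp. Among those, .cpp has the highest lines of code (k) (≈ 220).

.cpp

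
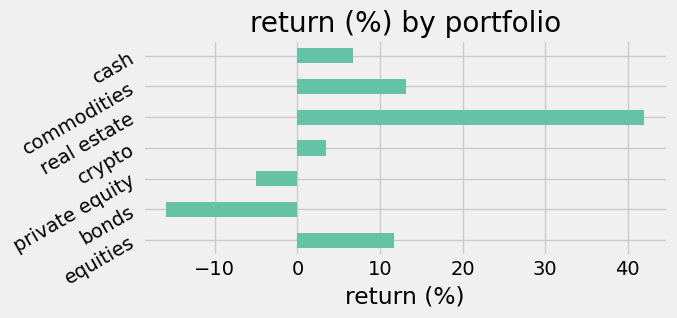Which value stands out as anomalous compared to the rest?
real estate ≈ 40; the rest sit between ≈ -15 and ≈ 15.

real estate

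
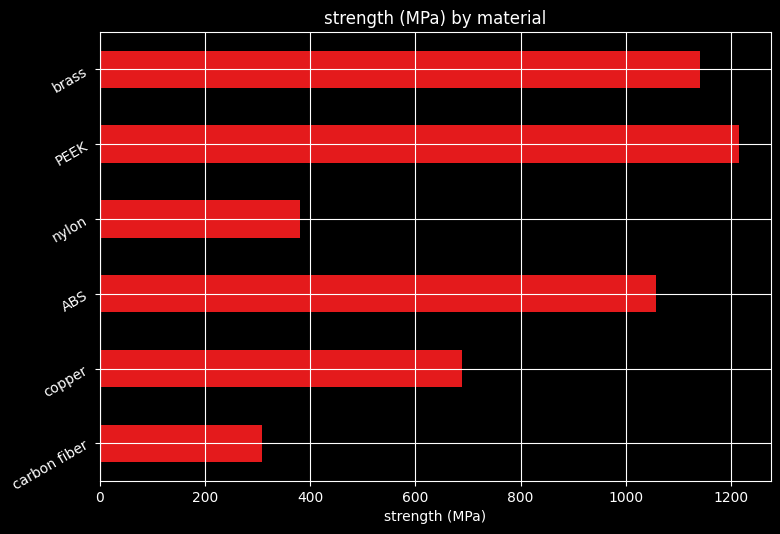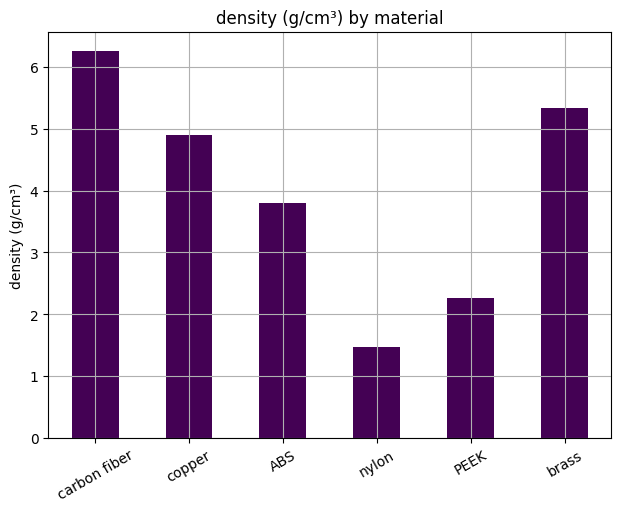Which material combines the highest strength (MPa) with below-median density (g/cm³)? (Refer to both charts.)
Chart 2 median density (g/cm³) ≈ 4; below-median materials: ABS, nylon, PEEK. Among those, PEEK has the highest strength (MPa) (≈ 1200).

PEEK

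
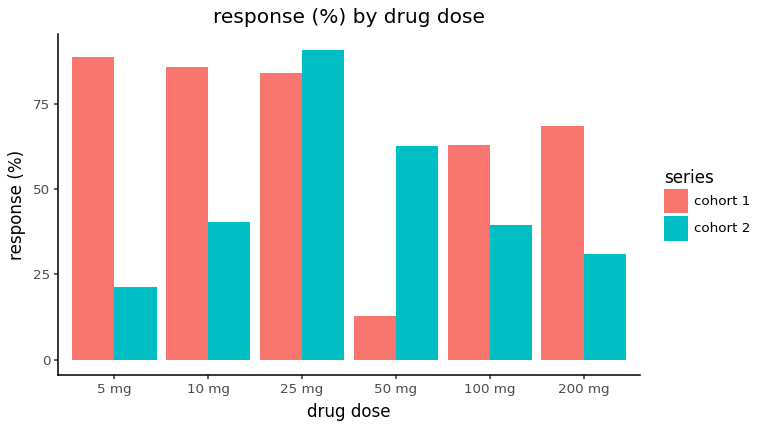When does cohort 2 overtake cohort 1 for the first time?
25 mg

10 mg: cohort 2 ≈ 40 vs cohort 1 ≈ 90 (not yet); 25 mg: cohort 2 ≈ 90 vs cohort 1 ≈ 80 (first crossover).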